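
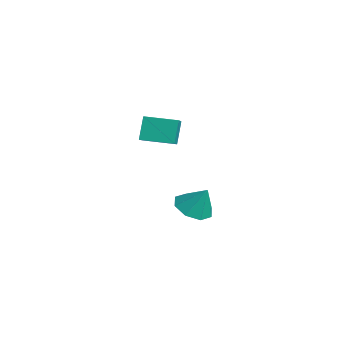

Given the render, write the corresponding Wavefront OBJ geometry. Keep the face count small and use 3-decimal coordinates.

v 2.462 1.117 0.442
v 2.02 1.503 1.557
v 3.209 2.42 0.288
v 2.767 2.806 1.402
v 3.853 0.414 1.238
v 3.411 0.8 2.352
v 4.6 1.717 1.083
v 4.158 2.103 2.198
v 2.073 3.684 -4.408
v 2.772 2.999 -4.46
v 2.607 4.136 -3.172
v 2.977 3.644 -4.784
v 2.652 4.312 -4.888
v 1.988 4.612 -4.711
v 1.374 4.369 -4.356
v 1.169 3.724 -4.031
v 1.494 3.056 -3.927
v 2.158 2.756 -4.105
f 2 4 1
f 5 2 1
f 1 4 3
f 3 5 1
f 2 8 4
f 6 2 5
f 6 8 2
f 4 8 3
f 7 5 3
f 3 8 7
f 7 6 5
f 8 6 7
f 10 9 12
f 10 12 11
f 12 9 13
f 12 13 11
f 13 9 14
f 13 14 11
f 14 9 15
f 14 15 11
f 15 9 16
f 15 16 11
f 16 9 17
f 16 17 11
f 17 9 18
f 17 18 11
f 18 9 10
f 18 10 11



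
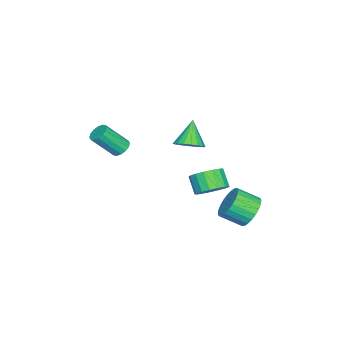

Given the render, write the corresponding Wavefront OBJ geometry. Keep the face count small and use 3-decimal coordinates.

v 1.96 -2.534 0.309
v 2.523 -2.534 0.049
v 3.163 -3.585 1.43
v 2.6 -3.586 1.691
v 2.521 -2.279 0.244
v 3.161 -3.33 1.625
v 2.369 -2.092 0.457
v 3.009 -3.144 1.838
v 2.108 -2.024 0.629
v 2.747 -3.076 2.011
v 1.807 -2.093 0.717
v 2.446 -3.144 2.098
v 1.547 -2.28 0.695
v 2.186 -3.331 2.076
v 1.397 -2.535 0.57
v 2.037 -3.586 1.951
v 1.399 -2.79 0.375
v 2.039 -3.841 1.756
v 1.551 -2.976 0.162
v 2.191 -4.028 1.543
v 1.813 -3.044 -0.011
v 2.452 -4.096 1.371
v 2.114 -2.976 -0.098
v 2.753 -4.027 1.283
v 2.374 -2.789 -0.076
v 3.013 -3.84 1.305
v 0.188 4.296 -4.226
v 1.197 4.479 -4.45
v 1.581 3.288 -3.698
v 0.572 3.104 -3.474
v 1.154 4.687 -4.099
v 1.538 3.495 -3.348
v 0.964 4.835 -3.768
v 1.348 3.643 -3.016
v 0.656 4.9 -3.506
v 1.04 3.709 -2.754
v 0.277 4.874 -3.354
v 0.66 3.682 -2.602
v -0.116 4.76 -3.334
v 0.267 3.568 -2.583
v -0.463 4.575 -3.451
v -0.079 3.383 -2.699
v -0.71 4.347 -3.685
v -0.327 3.156 -2.934
v -0.821 4.112 -4.002
v -0.437 2.921 -3.25
v -0.778 3.905 -4.352
v -0.394 2.713 -3.601
v -0.588 3.757 -4.684
v -0.204 2.565 -3.932
v -0.28 3.691 -4.946
v 0.104 2.5 -4.194
v 0.1 3.718 -5.098
v 0.483 2.526 -4.346
v 0.493 3.832 -5.117
v 0.876 2.64 -4.366
v 0.839 4.017 -5.001
v 1.223 2.825 -4.249
v 1.087 4.244 -4.766
v 1.47 3.053 -4.015
v 2.876 1.738 2.15
v 3.275 2.393 2.537
v 1.884 1.562 3.47
v 2.992 2.567 2.347
v 2.685 2.576 2.118
v 2.417 2.418 1.895
v 2.239 2.127 1.723
v 2.187 1.758 1.635
v 2.272 1.385 1.65
v 2.477 1.082 1.763
v 2.76 0.908 1.953
v 3.067 0.9 2.182
v 3.335 1.057 2.405
v 3.513 1.349 2.577
v 3.564 1.718 2.665
v 3.48 2.09 2.651
v 0.952 2.334 -2.485
v 1.722 2.479 -1.896
v 1.138 1.891 -0.987
v 0.368 1.746 -1.575
v 1.453 2.857 -1.824
v 0.87 2.269 -0.915
v 1.07 3.115 -1.904
v 0.486 2.527 -0.995
v 0.659 3.194 -2.116
v 0.075 2.606 -1.207
v 0.316 3.076 -2.413
v -0.268 2.488 -1.504
v 0.118 2.788 -2.726
v -0.466 2.2 -1.817
v 0.111 2.396 -2.984
v -0.473 1.808 -2.075
v 0.297 1.99 -3.127
v -0.287 1.402 -2.218
v 0.633 1.663 -3.123
v 0.049 1.075 -2.214
v 1.042 1.489 -2.973
v 0.458 0.901 -2.064
v 1.43 1.509 -2.711
v 0.846 0.921 -1.802
v 1.709 1.718 -2.397
v 1.125 1.13 -1.488
v 1.814 2.068 -2.103
v 1.231 1.48 -1.194
f 2 1 5
f 2 5 3
f 3 5 6
f 3 6 4
f 5 1 7
f 5 7 6
f 6 7 8
f 6 8 4
f 7 1 9
f 7 9 8
f 8 9 10
f 8 10 4
f 9 1 11
f 9 11 10
f 10 11 12
f 10 12 4
f 11 1 13
f 11 13 12
f 12 13 14
f 12 14 4
f 13 1 15
f 13 15 14
f 14 15 16
f 14 16 4
f 15 1 17
f 15 17 16
f 16 17 18
f 16 18 4
f 17 1 19
f 17 19 18
f 18 19 20
f 18 20 4
f 19 1 21
f 19 21 20
f 20 21 22
f 20 22 4
f 21 1 23
f 21 23 22
f 22 23 24
f 22 24 4
f 23 1 25
f 23 25 24
f 24 25 26
f 24 26 4
f 25 1 2
f 25 2 26
f 26 2 3
f 26 3 4
f 28 27 31
f 28 31 29
f 29 31 32
f 29 32 30
f 31 27 33
f 31 33 32
f 32 33 34
f 32 34 30
f 33 27 35
f 33 35 34
f 34 35 36
f 34 36 30
f 35 27 37
f 35 37 36
f 36 37 38
f 36 38 30
f 37 27 39
f 37 39 38
f 38 39 40
f 38 40 30
f 39 27 41
f 39 41 40
f 40 41 42
f 40 42 30
f 41 27 43
f 41 43 42
f 42 43 44
f 42 44 30
f 43 27 45
f 43 45 44
f 44 45 46
f 44 46 30
f 45 27 47
f 45 47 46
f 46 47 48
f 46 48 30
f 47 27 49
f 47 49 48
f 48 49 50
f 48 50 30
f 49 27 51
f 49 51 50
f 50 51 52
f 50 52 30
f 51 27 53
f 51 53 52
f 52 53 54
f 52 54 30
f 53 27 55
f 53 55 54
f 54 55 56
f 54 56 30
f 55 27 57
f 55 57 56
f 56 57 58
f 56 58 30
f 57 27 59
f 57 59 58
f 58 59 60
f 58 60 30
f 59 27 28
f 59 28 60
f 60 28 29
f 60 29 30
f 62 61 64
f 62 64 63
f 64 61 65
f 64 65 63
f 65 61 66
f 65 66 63
f 66 61 67
f 66 67 63
f 67 61 68
f 67 68 63
f 68 61 69
f 68 69 63
f 69 61 70
f 69 70 63
f 70 61 71
f 70 71 63
f 71 61 72
f 71 72 63
f 72 61 73
f 72 73 63
f 73 61 74
f 73 74 63
f 74 61 75
f 74 75 63
f 75 61 76
f 75 76 63
f 76 61 62
f 76 62 63
f 78 77 81
f 78 81 79
f 79 81 82
f 79 82 80
f 81 77 83
f 81 83 82
f 82 83 84
f 82 84 80
f 83 77 85
f 83 85 84
f 84 85 86
f 84 86 80
f 85 77 87
f 85 87 86
f 86 87 88
f 86 88 80
f 87 77 89
f 87 89 88
f 88 89 90
f 88 90 80
f 89 77 91
f 89 91 90
f 90 91 92
f 90 92 80
f 91 77 93
f 91 93 92
f 92 93 94
f 92 94 80
f 93 77 95
f 93 95 94
f 94 95 96
f 94 96 80
f 95 77 97
f 95 97 96
f 96 97 98
f 96 98 80
f 97 77 99
f 97 99 98
f 98 99 100
f 98 100 80
f 99 77 101
f 99 101 100
f 100 101 102
f 100 102 80
f 101 77 103
f 101 103 102
f 102 103 104
f 102 104 80
f 103 77 78
f 103 78 104
f 104 78 79
f 104 79 80



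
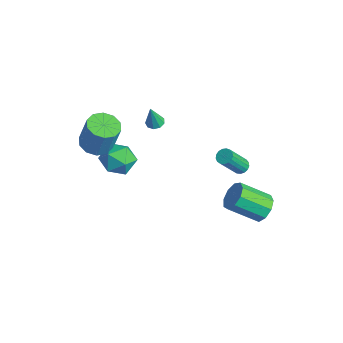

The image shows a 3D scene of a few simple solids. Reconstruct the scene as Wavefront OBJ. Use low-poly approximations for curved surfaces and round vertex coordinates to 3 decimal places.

v -2.338 -3.096 2.44
v -1.705 -2.434 2.187
v -1.289 -2.142 3.986
v -1.922 -2.804 4.24
v -2.224 -2.169 2.264
v -1.808 -1.878 4.063
v -2.786 -2.259 2.408
v -2.37 -1.967 4.208
v -3.177 -2.668 2.565
v -2.761 -2.376 4.364
v -3.247 -3.24 2.674
v -2.832 -2.949 4.473
v -2.971 -3.758 2.694
v -2.555 -3.466 4.493
v -2.452 -4.022 2.617
v -2.036 -3.731 4.416
v -1.89 -3.933 2.472
v -1.474 -3.641 4.272
v -1.499 -3.524 2.316
v -1.083 -3.232 4.115
v -1.428 -2.951 2.207
v -1.013 -2.66 4.006
v -3.145 0.989 1.346
v -2.733 0.655 1.244
v -3.055 0.651 2.814
v -2.606 0.994 1.314
v -2.73 1.331 1.399
v -3.049 1.508 1.459
v -3.412 1.442 1.466
v -3.651 1.164 1.417
v -3.652 0.804 1.334
v -3.416 0.531 1.257
v -3.053 0.472 1.221
v 2.788 4.28 -3.009
v 3.493 4.304 -2.435
v 2.598 2.884 -1.276
v 1.892 2.86 -1.851
v 3.062 4.718 -2.261
v 2.167 3.298 -1.102
v 2.503 4.927 -2.436
v 1.608 3.507 -1.277
v 2.077 4.833 -2.88
v 1.182 3.413 -1.721
v 1.983 4.481 -3.385
v 1.088 3.061 -2.226
v 2.266 4.034 -3.714
v 1.371 2.614 -2.555
v 2.793 3.703 -3.713
v 1.898 2.283 -2.554
v 3.317 3.641 -3.383
v 2.422 2.221 -2.224
v 3.594 3.879 -2.878
v 2.699 2.459 -1.72
v -2.156 -2.338 1.226
v -1.295 -1.804 0.817
v -1.125 -3.036 2.483
v -0.264 -2.502 2.074
v -1.068 -1.948 2.565
v -1.705 -1.516 1.789
v -0.715 -3.324 1.511
v -1.352 -2.892 0.735
v -0.404 -2.413 0.993
v -0.622 -1.562 1.644
v -1.798 -3.278 1.656
v -2.016 -2.427 2.307
v 0.886 3.982 -0.687
v 1.28 3.728 -0.886
v 1.388 2.583 0.787
v 0.994 2.838 0.987
v 1.385 3.913 -0.766
v 1.493 2.768 0.907
v 1.375 4.114 -0.628
v 1.483 2.969 1.045
v 1.253 4.285 -0.503
v 1.361 3.14 1.17
v 1.047 4.386 -0.421
v 1.156 3.242 1.253
v 0.804 4.395 -0.399
v 0.913 3.251 1.274
v 0.58 4.31 -0.443
v 0.688 3.165 1.23
v 0.426 4.149 -0.543
v 0.534 3.005 1.13
v 0.377 3.95 -0.676
v 0.485 2.806 0.997
v 0.445 3.759 -0.811
v 0.553 2.614 0.862
v 0.614 3.618 -0.918
v 0.722 2.474 0.755
v 0.845 3.561 -0.972
v 0.953 2.417 0.701
v 1.085 3.601 -0.96
v 1.194 2.456 0.713
f 2 1 5
f 2 5 3
f 3 5 6
f 3 6 4
f 5 1 7
f 5 7 6
f 6 7 8
f 6 8 4
f 7 1 9
f 7 9 8
f 8 9 10
f 8 10 4
f 9 1 11
f 9 11 10
f 10 11 12
f 10 12 4
f 11 1 13
f 11 13 12
f 12 13 14
f 12 14 4
f 13 1 15
f 13 15 14
f 14 15 16
f 14 16 4
f 15 1 17
f 15 17 16
f 16 17 18
f 16 18 4
f 17 1 19
f 17 19 18
f 18 19 20
f 18 20 4
f 19 1 21
f 19 21 20
f 20 21 22
f 20 22 4
f 21 1 2
f 21 2 22
f 22 2 3
f 22 3 4
f 24 23 26
f 24 26 25
f 26 23 27
f 26 27 25
f 27 23 28
f 27 28 25
f 28 23 29
f 28 29 25
f 29 23 30
f 29 30 25
f 30 23 31
f 30 31 25
f 31 23 32
f 31 32 25
f 32 23 33
f 32 33 25
f 33 23 24
f 33 24 25
f 35 34 38
f 35 38 36
f 36 38 39
f 36 39 37
f 38 34 40
f 38 40 39
f 39 40 41
f 39 41 37
f 40 34 42
f 40 42 41
f 41 42 43
f 41 43 37
f 42 34 44
f 42 44 43
f 43 44 45
f 43 45 37
f 44 34 46
f 44 46 45
f 45 46 47
f 45 47 37
f 46 34 48
f 46 48 47
f 47 48 49
f 47 49 37
f 48 34 50
f 48 50 49
f 49 50 51
f 49 51 37
f 50 34 52
f 50 52 51
f 51 52 53
f 51 53 37
f 52 34 35
f 52 35 53
f 53 35 36
f 53 36 37
f 54 65 59
f 54 59 55
f 54 55 61
f 54 61 64
f 54 64 65
f 55 59 63
f 59 65 58
f 65 64 56
f 64 61 60
f 61 55 62
f 57 63 58
f 57 58 56
f 57 56 60
f 57 60 62
f 57 62 63
f 58 63 59
f 56 58 65
f 60 56 64
f 62 60 61
f 63 62 55
f 67 66 70
f 67 70 68
f 68 70 71
f 68 71 69
f 70 66 72
f 70 72 71
f 71 72 73
f 71 73 69
f 72 66 74
f 72 74 73
f 73 74 75
f 73 75 69
f 74 66 76
f 74 76 75
f 75 76 77
f 75 77 69
f 76 66 78
f 76 78 77
f 77 78 79
f 77 79 69
f 78 66 80
f 78 80 79
f 79 80 81
f 79 81 69
f 80 66 82
f 80 82 81
f 81 82 83
f 81 83 69
f 82 66 84
f 82 84 83
f 83 84 85
f 83 85 69
f 84 66 86
f 84 86 85
f 85 86 87
f 85 87 69
f 86 66 88
f 86 88 87
f 87 88 89
f 87 89 69
f 88 66 90
f 88 90 89
f 89 90 91
f 89 91 69
f 90 66 92
f 90 92 91
f 91 92 93
f 91 93 69
f 92 66 67
f 92 67 93
f 93 67 68
f 93 68 69



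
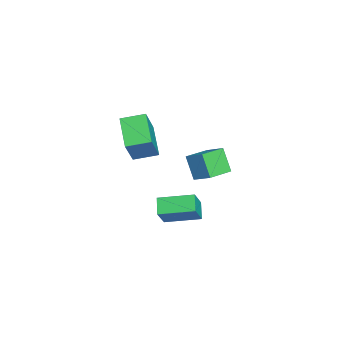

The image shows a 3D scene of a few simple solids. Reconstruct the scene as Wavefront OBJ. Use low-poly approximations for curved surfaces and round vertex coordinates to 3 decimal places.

v -0.267 0.784 0.072
v 0.385 1.618 0.698
v 0.372 1.223 -1.177
v 1.024 2.057 -0.551
v 0.796 -0.197 0.271
v 1.448 0.637 0.897
v 1.435 0.242 -0.978
v 2.087 1.076 -0.352
v 1.133 -1.277 -3.214
v 1.947 -1.544 -2.056
v 1.199 0.592 -2.83
v 2.013 0.326 -1.673
v 2.007 -1.186 -3.807
v 2.821 -1.452 -2.65
v 2.073 0.684 -3.424
v 2.887 0.417 -2.266
v 3.132 -2.584 1.502
v 1.588 -2.983 2.459
v 2.992 -1.336 1.798
v 1.448 -1.736 2.754
v 4.192 -2.844 3.106
v 2.648 -3.244 4.062
v 4.052 -1.597 3.401
v 2.508 -1.996 4.358
f 2 4 1
f 5 2 1
f 1 4 3
f 3 5 1
f 2 8 4
f 6 2 5
f 6 8 2
f 4 8 3
f 7 5 3
f 3 8 7
f 7 6 5
f 8 6 7
f 10 12 9
f 13 10 9
f 9 12 11
f 11 13 9
f 10 16 12
f 14 10 13
f 14 16 10
f 12 16 11
f 15 13 11
f 11 16 15
f 15 14 13
f 16 14 15
f 18 20 17
f 21 18 17
f 17 20 19
f 19 21 17
f 18 24 20
f 22 18 21
f 22 24 18
f 20 24 19
f 23 21 19
f 19 24 23
f 23 22 21
f 24 22 23



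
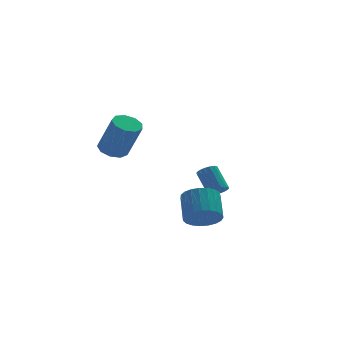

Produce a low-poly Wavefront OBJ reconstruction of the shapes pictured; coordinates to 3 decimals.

v -0.839 -2.921 -1.277
v -0.311 -3.488 -0.694
v -0.053 -2.246 0.28
v -0.581 -1.679 -0.303
v -0.032 -3.347 -0.949
v 0.226 -2.104 0.026
v 0.108 -3.132 -1.26
v 0.366 -1.889 -0.285
v 0.083 -2.88 -1.574
v 0.342 -1.638 -0.6
v -0.1 -2.635 -1.837
v 0.158 -1.393 -0.863
v -0.412 -2.44 -2.003
v -0.154 -1.198 -1.029
v -0.797 -2.328 -2.044
v -0.539 -1.086 -1.069
v -1.19 -2.319 -1.952
v -0.932 -1.077 -0.977
v -1.522 -2.414 -1.743
v -1.264 -1.171 -0.769
v -1.736 -2.596 -1.454
v -1.478 -1.354 -0.48
v -1.795 -2.835 -1.134
v -1.536 -1.592 -0.16
v -1.688 -3.088 -0.839
v -1.43 -1.846 0.135
v -1.435 -3.313 -0.62
v -1.177 -2.071 0.355
v -1.079 -3.47 -0.514
v -0.821 -2.228 0.46
v -0.681 -3.532 -0.54
v -0.423 -2.29 0.434
v 1.97 3.209 -2.166
v 2.267 2.879 -1.777
v 1.987 3.961 -0.645
v 1.69 4.291 -1.034
v 2.477 3.064 -1.901
v 2.197 4.145 -0.769
v 2.551 3.287 -2.096
v 2.271 4.368 -0.964
v 2.469 3.489 -2.31
v 2.189 4.57 -1.178
v 2.254 3.617 -2.485
v 1.974 4.698 -1.353
v 1.962 3.635 -2.574
v 1.682 4.716 -1.443
v 1.673 3.539 -2.555
v 1.393 4.621 -1.423
v 1.463 3.355 -2.431
v 1.183 4.436 -1.299
v 1.389 3.132 -2.236
v 1.109 4.213 -1.104
v 1.471 2.93 -2.022
v 1.191 4.011 -0.89
v 1.686 2.802 -1.847
v 1.406 3.883 -0.715
v 1.978 2.784 -1.757
v 1.698 3.865 -0.626
v -4.012 1.751 1.968
v -3.369 1.382 1.64
v -2.826 0.581 3.604
v -3.468 0.949 3.932
v -3.23 1.891 1.809
v -2.687 1.09 3.773
v -3.456 2.334 2.052
v -2.913 1.533 4.017
v -3.943 2.504 2.256
v -3.399 1.703 4.221
v -4.461 2.322 2.325
v -3.918 1.521 4.29
v -4.769 1.872 2.227
v -4.226 1.071 4.191
v -4.723 1.365 2.008
v -4.18 0.564 3.972
v -4.344 1.039 1.77
v -3.801 0.238 3.734
v -3.809 1.046 1.624
v -3.266 0.244 3.589
f 2 1 5
f 2 5 3
f 3 5 6
f 3 6 4
f 5 1 7
f 5 7 6
f 6 7 8
f 6 8 4
f 7 1 9
f 7 9 8
f 8 9 10
f 8 10 4
f 9 1 11
f 9 11 10
f 10 11 12
f 10 12 4
f 11 1 13
f 11 13 12
f 12 13 14
f 12 14 4
f 13 1 15
f 13 15 14
f 14 15 16
f 14 16 4
f 15 1 17
f 15 17 16
f 16 17 18
f 16 18 4
f 17 1 19
f 17 19 18
f 18 19 20
f 18 20 4
f 19 1 21
f 19 21 20
f 20 21 22
f 20 22 4
f 21 1 23
f 21 23 22
f 22 23 24
f 22 24 4
f 23 1 25
f 23 25 24
f 24 25 26
f 24 26 4
f 25 1 27
f 25 27 26
f 26 27 28
f 26 28 4
f 27 1 29
f 27 29 28
f 28 29 30
f 28 30 4
f 29 1 31
f 29 31 30
f 30 31 32
f 30 32 4
f 31 1 2
f 31 2 32
f 32 2 3
f 32 3 4
f 34 33 37
f 34 37 35
f 35 37 38
f 35 38 36
f 37 33 39
f 37 39 38
f 38 39 40
f 38 40 36
f 39 33 41
f 39 41 40
f 40 41 42
f 40 42 36
f 41 33 43
f 41 43 42
f 42 43 44
f 42 44 36
f 43 33 45
f 43 45 44
f 44 45 46
f 44 46 36
f 45 33 47
f 45 47 46
f 46 47 48
f 46 48 36
f 47 33 49
f 47 49 48
f 48 49 50
f 48 50 36
f 49 33 51
f 49 51 50
f 50 51 52
f 50 52 36
f 51 33 53
f 51 53 52
f 52 53 54
f 52 54 36
f 53 33 55
f 53 55 54
f 54 55 56
f 54 56 36
f 55 33 57
f 55 57 56
f 56 57 58
f 56 58 36
f 57 33 34
f 57 34 58
f 58 34 35
f 58 35 36
f 60 59 63
f 60 63 61
f 61 63 64
f 61 64 62
f 63 59 65
f 63 65 64
f 64 65 66
f 64 66 62
f 65 59 67
f 65 67 66
f 66 67 68
f 66 68 62
f 67 59 69
f 67 69 68
f 68 69 70
f 68 70 62
f 69 59 71
f 69 71 70
f 70 71 72
f 70 72 62
f 71 59 73
f 71 73 72
f 72 73 74
f 72 74 62
f 73 59 75
f 73 75 74
f 74 75 76
f 74 76 62
f 75 59 77
f 75 77 76
f 76 77 78
f 76 78 62
f 77 59 60
f 77 60 78
f 78 60 61
f 78 61 62



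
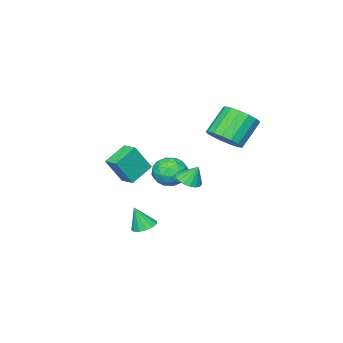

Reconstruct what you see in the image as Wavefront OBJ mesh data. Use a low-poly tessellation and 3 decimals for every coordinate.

v 0.685 1.016 0.101
v 1.017 0.442 0.451
v 0.475 1.504 1.099
v 1.285 0.675 0.394
v 1.415 0.985 0.27
v 1.378 1.303 0.107
v 1.182 1.555 -0.057
v 0.873 1.684 -0.185
v 0.52 1.659 -0.248
v 0.205 1.488 -0.23
v 0 1.208 -0.137
v -0.048 0.885 0.011
v 0.072 0.591 0.18
v 0.333 0.395 0.33
v 0.674 0.342 0.428
v 1.483 -1.435 -3.906
v 2.185 -1.478 -4.102
v 1.837 -1.825 -2.554
v 2.137 -1.121 -3.986
v 1.913 -0.849 -3.849
v 1.575 -0.733 -3.728
v 1.212 -0.806 -3.653
v 0.921 -1.048 -3.647
v 0.781 -1.393 -3.709
v 0.829 -1.75 -3.825
v 1.052 -2.022 -3.962
v 1.391 -2.137 -4.084
v 1.754 -2.064 -4.158
v 2.045 -1.823 -4.164
v 1.125 -2.012 0.32
v 1.925 -2.406 1.86
v 1.242 -1.096 0.493
v 2.042 -1.49 2.033
v 2.478 -2.05 -0.393
v 3.278 -2.444 1.147
v 2.595 -1.134 -0.22
v 3.395 -1.528 1.32
v -2.037 -2.013 -2.118
v -1.251 -2.695 -2.328
v -2.549 -3.005 -0.812
v -1.763 -3.687 -1.022
v -1.541 -2.724 -0.634
v -1.224 -2.111 -1.441
v -2.576 -3.589 -1.699
v -2.259 -2.976 -2.506
v -1.584 -3.669 -2.069
v -0.944 -3.135 -1.411
v -2.856 -2.565 -1.729
v -2.216 -2.031 -1.071
v -1.599 -2.267 -2.337
v -2.201 -3.433 -0.803
v -2.071 -2.867 -0.575
v -1.609 -3.268 -0.698
v -1.583 -1.923 -1.816
v -1.121 -2.324 -1.94
v -1.291 -2.342 -0.945
v -2.679 -3.376 -1.2
v -2.217 -3.777 -1.324
v -2.191 -2.432 -2.442
v -1.729 -2.833 -2.565
v -2.509 -3.358 -2.195
v -1.333 -3.241 -2.309
v -1.634 -3.824 -1.541
v -2.112 -3.766 -1.939
v -1.925 -3.406 -2.413
v -0.956 -2.926 -1.922
v -1.258 -3.51 -1.155
v -1.127 -2.943 -0.927
v -0.941 -2.583 -1.401
v -1.152 -3.499 -1.77
v -2.542 -2.19 -1.985
v -2.844 -2.774 -1.218
v -2.859 -3.117 -1.739
v -2.673 -2.757 -2.213
v -2.166 -1.876 -1.599
v -2.467 -2.459 -0.831
v -1.875 -2.294 -0.727
v -1.688 -1.934 -1.201
v -2.648 -2.201 -1.37
v -1.434 1.513 2.427
v -0.737 1.009 3.08
v -2.03 1.042 4.486
v -2.726 1.547 3.833
v -0.639 1.51 3.158
v -1.931 1.543 4.564
v -0.723 2.012 3.069
v -2.015 2.045 4.475
v -0.97 2.4 2.833
v -2.262 2.433 4.239
v -1.323 2.585 2.504
v -2.615 2.618 3.909
v -1.701 2.524 2.157
v -2.994 2.558 3.563
v -2.019 2.232 1.872
v -3.311 2.265 3.278
v -2.202 1.775 1.715
v -3.495 1.808 3.12
v -2.209 1.258 1.72
v -3.502 1.292 3.126
v -2.039 0.8 1.888
v -3.331 0.833 3.293
v -1.73 0.505 2.179
v -3.022 0.538 3.584
v -1.353 0.441 2.527
v -2.646 0.474 3.932
v -0.995 0.623 2.852
v -2.287 0.656 4.258
f 2 1 4
f 2 4 3
f 4 1 5
f 4 5 3
f 5 1 6
f 5 6 3
f 6 1 7
f 6 7 3
f 7 1 8
f 7 8 3
f 8 1 9
f 8 9 3
f 9 1 10
f 9 10 3
f 10 1 11
f 10 11 3
f 11 1 12
f 11 12 3
f 12 1 13
f 12 13 3
f 13 1 14
f 13 14 3
f 14 1 15
f 14 15 3
f 15 1 2
f 15 2 3
f 17 16 19
f 17 19 18
f 19 16 20
f 19 20 18
f 20 16 21
f 20 21 18
f 21 16 22
f 21 22 18
f 22 16 23
f 22 23 18
f 23 16 24
f 23 24 18
f 24 16 25
f 24 25 18
f 25 16 26
f 25 26 18
f 26 16 27
f 26 27 18
f 27 16 28
f 27 28 18
f 28 16 29
f 28 29 18
f 29 16 17
f 29 17 18
f 31 33 30
f 34 31 30
f 30 33 32
f 32 34 30
f 31 37 33
f 35 31 34
f 35 37 31
f 33 37 32
f 36 34 32
f 32 37 36
f 36 35 34
f 37 35 36
f 38 75 54
f 75 49 78
f 54 78 43
f 75 78 54
f 38 54 50
f 54 43 55
f 50 55 39
f 54 55 50
f 38 50 59
f 50 39 60
f 59 60 45
f 50 60 59
f 38 59 71
f 59 45 74
f 71 74 48
f 59 74 71
f 38 71 75
f 71 48 79
f 75 79 49
f 71 79 75
f 39 55 66
f 55 43 69
f 66 69 47
f 55 69 66
f 43 78 56
f 78 49 77
f 56 77 42
f 78 77 56
f 49 79 76
f 79 48 72
f 76 72 40
f 79 72 76
f 48 74 73
f 74 45 61
f 73 61 44
f 74 61 73
f 45 60 65
f 60 39 62
f 65 62 46
f 60 62 65
f 41 67 53
f 67 47 68
f 53 68 42
f 67 68 53
f 41 53 51
f 53 42 52
f 51 52 40
f 53 52 51
f 41 51 58
f 51 40 57
f 58 57 44
f 51 57 58
f 41 58 63
f 58 44 64
f 63 64 46
f 58 64 63
f 41 63 67
f 63 46 70
f 67 70 47
f 63 70 67
f 42 68 56
f 68 47 69
f 56 69 43
f 68 69 56
f 40 52 76
f 52 42 77
f 76 77 49
f 52 77 76
f 44 57 73
f 57 40 72
f 73 72 48
f 57 72 73
f 46 64 65
f 64 44 61
f 65 61 45
f 64 61 65
f 47 70 66
f 70 46 62
f 66 62 39
f 70 62 66
f 81 80 84
f 81 84 82
f 82 84 85
f 82 85 83
f 84 80 86
f 84 86 85
f 85 86 87
f 85 87 83
f 86 80 88
f 86 88 87
f 87 88 89
f 87 89 83
f 88 80 90
f 88 90 89
f 89 90 91
f 89 91 83
f 90 80 92
f 90 92 91
f 91 92 93
f 91 93 83
f 92 80 94
f 92 94 93
f 93 94 95
f 93 95 83
f 94 80 96
f 94 96 95
f 95 96 97
f 95 97 83
f 96 80 98
f 96 98 97
f 97 98 99
f 97 99 83
f 98 80 100
f 98 100 99
f 99 100 101
f 99 101 83
f 100 80 102
f 100 102 101
f 101 102 103
f 101 103 83
f 102 80 104
f 102 104 103
f 103 104 105
f 103 105 83
f 104 80 106
f 104 106 105
f 105 106 107
f 105 107 83
f 106 80 81
f 106 81 107
f 107 81 82
f 107 82 83



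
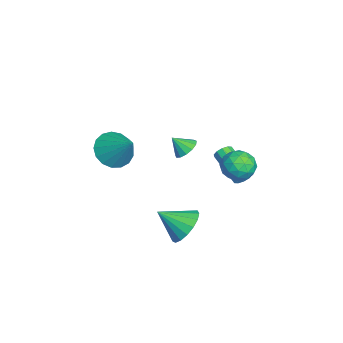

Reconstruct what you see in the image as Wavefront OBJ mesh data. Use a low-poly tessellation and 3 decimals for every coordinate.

v -2.315 2.766 -2.85
v -2.039 2.71 -2.389
v -3.609 1.718 -1.569
v -3.885 1.774 -2.03
v -2.211 2.996 -2.372
v -3.781 2.004 -1.553
v -2.423 3.194 -2.538
v -3.993 2.202 -1.719
v -2.593 3.228 -2.823
v -4.163 2.236 -2.004
v -2.657 3.086 -3.118
v -4.227 2.094 -2.299
v -2.591 2.822 -3.311
v -4.161 1.83 -2.491
v -2.419 2.536 -3.327
v -3.989 1.544 -2.508
v -2.207 2.338 -3.161
v -3.777 1.346 -2.342
v -2.037 2.304 -2.876
v -3.607 1.312 -2.057
v -1.973 2.446 -2.581
v -3.543 1.454 -1.762
v 0.374 -3.453 1.13
v 1.223 -3.536 0.468
v 1.466 -2.487 2.41
v 0.998 -3.093 0.326
v 0.63 -2.733 0.368
v 0.203 -2.538 0.584
v -0.185 -2.552 0.926
v -0.444 -2.773 1.314
v -0.516 -3.15 1.661
v -0.384 -3.596 1.886
v -0.079 -4.01 1.937
v 0.331 -4.296 1.804
v 0.75 -4.389 1.517
v 1.083 -4.268 1.141
v 1.254 -3.96 0.762
v 0.036 2.905 -0.8
v 0.695 3.209 -0.193
v -0.255 1.711 0.113
v 0.404 2.015 0.72
v -0.4 2.502 0.611
v -0.22 3.24 0.047
v 0.66 1.68 -0.127
v 0.84 2.418 -0.691
v 1.081 2.452 0.223
v 0.426 2.96 0.68
v 0.014 1.96 -0.76
v -0.641 2.468 -0.303
v 0.391 3.162 -0.577
v 0.049 1.758 0.497
v -0.424 2.045 0.433
v -0.036 2.223 0.79
v -0.147 3.18 -0.436
v 0.241 3.359 -0.079
v -0.403 2.944 0.394
v 0.199 1.561 -0.001
v 0.587 1.74 0.356
v 0.476 2.697 -0.87
v 0.864 2.875 -0.513
v 0.843 1.976 -0.474
v 1.005 2.895 0.025
v 0.834 2.193 0.562
v 0.984 1.996 0.064
v 1.09 2.43 -0.268
v 0.62 3.194 0.293
v 0.449 2.492 0.83
v -0.023 2.779 0.766
v 0.082 3.213 0.434
v 0.847 2.749 0.538
v -0.009 2.428 -0.91
v -0.18 1.726 -0.373
v 0.358 1.707 -0.514
v 0.463 2.141 -0.846
v -0.394 2.727 -0.642
v -0.565 2.025 -0.105
v -0.65 2.49 0.188
v -0.544 2.924 -0.144
v -0.407 2.171 -0.618
v 2.786 -0.014 -2.535
v 3.598 0.358 -1.946
v 2.694 -1.346 -1.565
v 3.183 0.553 -1.718
v 2.676 0.617 -1.678
v 2.195 0.537 -1.834
v 1.849 0.331 -2.15
v 1.718 0.046 -2.555
v 1.832 -0.254 -2.955
v 2.164 -0.498 -3.259
v 2.639 -0.631 -3.396
v 3.148 -0.623 -3.337
v 3.573 -0.476 -3.094
v 3.819 -0.222 -2.722
v 3.828 0.079 -2.308
v -2.82 -0.069 -1.062
v -2.438 -0.538 -1.453
v -2.9 -0.771 -0.298
v -2.17 -0.329 -1.232
v -2.108 -0.037 -0.957
v -2.272 0.245 -0.716
v -2.61 0.427 -0.584
v -3.015 0.451 -0.604
v -3.357 0.31 -0.769
v -3.529 0.049 -1.028
v -3.476 -0.25 -1.297
v -3.215 -0.491 -1.491
v -2.828 -0.599 -1.549
f 2 1 5
f 2 5 3
f 3 5 6
f 3 6 4
f 5 1 7
f 5 7 6
f 6 7 8
f 6 8 4
f 7 1 9
f 7 9 8
f 8 9 10
f 8 10 4
f 9 1 11
f 9 11 10
f 10 11 12
f 10 12 4
f 11 1 13
f 11 13 12
f 12 13 14
f 12 14 4
f 13 1 15
f 13 15 14
f 14 15 16
f 14 16 4
f 15 1 17
f 15 17 16
f 16 17 18
f 16 18 4
f 17 1 19
f 17 19 18
f 18 19 20
f 18 20 4
f 19 1 21
f 19 21 20
f 20 21 22
f 20 22 4
f 21 1 2
f 21 2 22
f 22 2 3
f 22 3 4
f 24 23 26
f 24 26 25
f 26 23 27
f 26 27 25
f 27 23 28
f 27 28 25
f 28 23 29
f 28 29 25
f 29 23 30
f 29 30 25
f 30 23 31
f 30 31 25
f 31 23 32
f 31 32 25
f 32 23 33
f 32 33 25
f 33 23 34
f 33 34 25
f 34 23 35
f 34 35 25
f 35 23 36
f 35 36 25
f 36 23 37
f 36 37 25
f 37 23 24
f 37 24 25
f 38 75 54
f 75 49 78
f 54 78 43
f 75 78 54
f 38 54 50
f 54 43 55
f 50 55 39
f 54 55 50
f 38 50 59
f 50 39 60
f 59 60 45
f 50 60 59
f 38 59 71
f 59 45 74
f 71 74 48
f 59 74 71
f 38 71 75
f 71 48 79
f 75 79 49
f 71 79 75
f 39 55 66
f 55 43 69
f 66 69 47
f 55 69 66
f 43 78 56
f 78 49 77
f 56 77 42
f 78 77 56
f 49 79 76
f 79 48 72
f 76 72 40
f 79 72 76
f 48 74 73
f 74 45 61
f 73 61 44
f 74 61 73
f 45 60 65
f 60 39 62
f 65 62 46
f 60 62 65
f 41 67 53
f 67 47 68
f 53 68 42
f 67 68 53
f 41 53 51
f 53 42 52
f 51 52 40
f 53 52 51
f 41 51 58
f 51 40 57
f 58 57 44
f 51 57 58
f 41 58 63
f 58 44 64
f 63 64 46
f 58 64 63
f 41 63 67
f 63 46 70
f 67 70 47
f 63 70 67
f 42 68 56
f 68 47 69
f 56 69 43
f 68 69 56
f 40 52 76
f 52 42 77
f 76 77 49
f 52 77 76
f 44 57 73
f 57 40 72
f 73 72 48
f 57 72 73
f 46 64 65
f 64 44 61
f 65 61 45
f 64 61 65
f 47 70 66
f 70 46 62
f 66 62 39
f 70 62 66
f 81 80 83
f 81 83 82
f 83 80 84
f 83 84 82
f 84 80 85
f 84 85 82
f 85 80 86
f 85 86 82
f 86 80 87
f 86 87 82
f 87 80 88
f 87 88 82
f 88 80 89
f 88 89 82
f 89 80 90
f 89 90 82
f 90 80 91
f 90 91 82
f 91 80 92
f 91 92 82
f 92 80 93
f 92 93 82
f 93 80 94
f 93 94 82
f 94 80 81
f 94 81 82
f 96 95 98
f 96 98 97
f 98 95 99
f 98 99 97
f 99 95 100
f 99 100 97
f 100 95 101
f 100 101 97
f 101 95 102
f 101 102 97
f 102 95 103
f 102 103 97
f 103 95 104
f 103 104 97
f 104 95 105
f 104 105 97
f 105 95 106
f 105 106 97
f 106 95 107
f 106 107 97
f 107 95 96
f 107 96 97



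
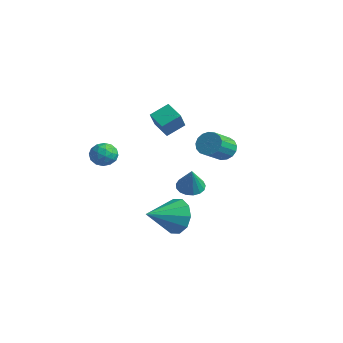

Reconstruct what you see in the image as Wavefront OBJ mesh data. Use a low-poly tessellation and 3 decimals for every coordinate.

v -0.725 -1.789 2.273
v -0.014 -1.759 2.199
v -0.666 -2.941 2.361
v 0.045 -2.911 2.287
v -0.264 -2.66 2.881
v -0.3 -1.948 2.827
v -0.38 -2.752 1.733
v -0.416 -2.04 1.679
v 0.199 -2.354 1.865
v 0.271 -2.297 2.574
v -0.951 -2.403 1.986
v -0.879 -2.346 2.695
v -0.375 -1.673 2.229
v -0.305 -3.027 2.331
v -0.487 -2.88 2.681
v -0.069 -2.862 2.637
v -0.543 -1.784 2.597
v -0.125 -1.766 2.554
v -0.272 -2.295 2.954
v -0.555 -2.934 2.006
v -0.137 -2.916 1.963
v -0.611 -1.838 1.923
v -0.193 -1.82 1.879
v -0.408 -2.405 1.606
v 0.168 -2.005 1.989
v 0.203 -2.682 2.04
v -0.047 -2.589 1.715
v -0.068 -2.17 1.683
v 0.21 -1.971 2.406
v 0.245 -2.648 2.457
v 0.064 -2.501 2.806
v 0.042 -2.082 2.774
v 0.336 -2.321 2.209
v -0.925 -2.052 2.103
v -0.89 -2.729 2.154
v -0.722 -2.618 1.786
v -0.744 -2.199 1.754
v -0.883 -2.018 2.52
v -0.848 -2.695 2.571
v -0.612 -2.53 2.877
v -0.633 -2.111 2.845
v -1.016 -2.379 2.351
v -0.327 1.208 2.526
v -1.16 1.106 3.013
v -0.127 2.124 3.062
v -0.959 2.022 3.549
v 0.419 0.398 3.631
v -0.413 0.296 4.118
v 0.62 1.314 4.167
v -0.213 1.212 4.654
v 1.868 0.169 -1.61
v 2.441 0.455 -0.765
v 1.792 -1.509 -0.99
v 1.808 0.538 -0.618
v 1.198 0.48 -0.849
v 0.844 0.303 -1.371
v 0.881 0.075 -1.984
v 1.295 -0.117 -2.454
v 1.928 -0.2 -2.602
v 2.538 -0.142 -2.37
v 2.892 0.035 -1.848
v 2.855 0.263 -1.235
v -0.013 4.341 0.939
v 0.657 4.359 0.676
v 1.003 3.176 1.478
v 0.333 3.159 1.741
v 0.674 4.555 0.959
v 1.02 3.373 1.76
v 0.534 4.703 1.237
v 0.88 3.52 2.038
v 0.269 4.768 1.447
v 0.614 3.585 2.248
v -0.061 4.735 1.54
v 0.284 3.552 2.342
v -0.38 4.612 1.496
v -0.035 3.429 2.298
v -0.615 4.427 1.325
v -0.269 3.244 2.126
v -0.712 4.222 1.065
v -0.366 3.039 1.866
v -0.648 4.045 0.776
v -0.303 2.862 1.577
v -0.439 3.936 0.525
v -0.094 2.753 1.326
v -0.133 3.92 0.368
v 0.213 2.737 1.17
v 0.202 4 0.343
v 0.547 2.817 1.144
v 0.487 4.158 0.454
v 0.832 2.976 1.255
v 0.254 2.171 -0.864
v 0.833 1.907 -1.178
v 0.806 1.829 0.444
v 0.911 2.234 -1.125
v 0.838 2.546 -1.013
v 0.631 2.772 -0.866
v 0.337 2.861 -0.719
v 0.025 2.791 -0.605
v -0.235 2.579 -0.55
v -0.383 2.274 -0.567
v -0.386 1.945 -0.652
v -0.241 1.668 -0.786
v 0.016 1.506 -0.937
v 0.328 1.496 -1.071
v 0.623 1.641 -1.158
f 1 38 17
f 38 12 41
f 17 41 6
f 38 41 17
f 1 17 13
f 17 6 18
f 13 18 2
f 17 18 13
f 1 13 22
f 13 2 23
f 22 23 8
f 13 23 22
f 1 22 34
f 22 8 37
f 34 37 11
f 22 37 34
f 1 34 38
f 34 11 42
f 38 42 12
f 34 42 38
f 2 18 29
f 18 6 32
f 29 32 10
f 18 32 29
f 6 41 19
f 41 12 40
f 19 40 5
f 41 40 19
f 12 42 39
f 42 11 35
f 39 35 3
f 42 35 39
f 11 37 36
f 37 8 24
f 36 24 7
f 37 24 36
f 8 23 28
f 23 2 25
f 28 25 9
f 23 25 28
f 4 30 16
f 30 10 31
f 16 31 5
f 30 31 16
f 4 16 14
f 16 5 15
f 14 15 3
f 16 15 14
f 4 14 21
f 14 3 20
f 21 20 7
f 14 20 21
f 4 21 26
f 21 7 27
f 26 27 9
f 21 27 26
f 4 26 30
f 26 9 33
f 30 33 10
f 26 33 30
f 5 31 19
f 31 10 32
f 19 32 6
f 31 32 19
f 3 15 39
f 15 5 40
f 39 40 12
f 15 40 39
f 7 20 36
f 20 3 35
f 36 35 11
f 20 35 36
f 9 27 28
f 27 7 24
f 28 24 8
f 27 24 28
f 10 33 29
f 33 9 25
f 29 25 2
f 33 25 29
f 44 46 43
f 47 44 43
f 43 46 45
f 45 47 43
f 44 50 46
f 48 44 47
f 48 50 44
f 46 50 45
f 49 47 45
f 45 50 49
f 49 48 47
f 50 48 49
f 52 51 54
f 52 54 53
f 54 51 55
f 54 55 53
f 55 51 56
f 55 56 53
f 56 51 57
f 56 57 53
f 57 51 58
f 57 58 53
f 58 51 59
f 58 59 53
f 59 51 60
f 59 60 53
f 60 51 61
f 60 61 53
f 61 51 62
f 61 62 53
f 62 51 52
f 62 52 53
f 64 63 67
f 64 67 65
f 65 67 68
f 65 68 66
f 67 63 69
f 67 69 68
f 68 69 70
f 68 70 66
f 69 63 71
f 69 71 70
f 70 71 72
f 70 72 66
f 71 63 73
f 71 73 72
f 72 73 74
f 72 74 66
f 73 63 75
f 73 75 74
f 74 75 76
f 74 76 66
f 75 63 77
f 75 77 76
f 76 77 78
f 76 78 66
f 77 63 79
f 77 79 78
f 78 79 80
f 78 80 66
f 79 63 81
f 79 81 80
f 80 81 82
f 80 82 66
f 81 63 83
f 81 83 82
f 82 83 84
f 82 84 66
f 83 63 85
f 83 85 84
f 84 85 86
f 84 86 66
f 85 63 87
f 85 87 86
f 86 87 88
f 86 88 66
f 87 63 89
f 87 89 88
f 88 89 90
f 88 90 66
f 89 63 64
f 89 64 90
f 90 64 65
f 90 65 66
f 92 91 94
f 92 94 93
f 94 91 95
f 94 95 93
f 95 91 96
f 95 96 93
f 96 91 97
f 96 97 93
f 97 91 98
f 97 98 93
f 98 91 99
f 98 99 93
f 99 91 100
f 99 100 93
f 100 91 101
f 100 101 93
f 101 91 102
f 101 102 93
f 102 91 103
f 102 103 93
f 103 91 104
f 103 104 93
f 104 91 105
f 104 105 93
f 105 91 92
f 105 92 93



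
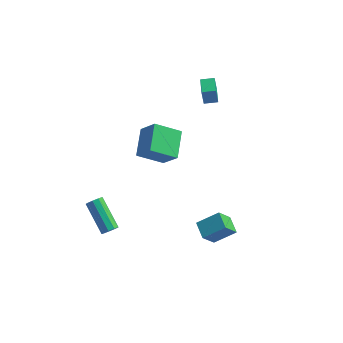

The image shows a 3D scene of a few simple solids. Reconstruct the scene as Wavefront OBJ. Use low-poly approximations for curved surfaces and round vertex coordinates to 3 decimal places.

v 3.708 -4.138 -2.334
v 3.276 -4.891 -1.173
v 3.082 -3.312 -2.031
v 2.65 -4.065 -0.87
v 4.83 -3.575 -1.55
v 4.398 -4.328 -0.389
v 4.204 -2.749 -1.247
v 3.772 -3.502 -0.086
v -2.294 0.169 -0.59
v -2.596 1.881 0.153
v -0.877 0.831 -1.54
v -1.179 2.543 -0.797
v -1.321 -0.183 0.617
v -1.623 1.529 1.36
v 0.096 0.479 -0.333
v -0.206 2.191 0.41
v 0.776 3.264 2.37
v 0.653 3.183 3.491
v 0.356 4.367 2.404
v 0.234 4.286 3.525
v 1.546 3.554 2.475
v 1.424 3.473 3.596
v 1.127 4.657 2.509
v 1.004 4.576 3.63
v -2.657 -3.442 -4.31
v -2.363 -3.554 -3.871
v -3.729 -2.371 -2.652
v -4.023 -2.258 -3.09
v -2.238 -3.245 -4.031
v -3.604 -2.062 -2.812
v -2.31 -3.028 -4.322
v -3.676 -1.845 -3.102
v -2.544 -3.005 -4.606
v -3.91 -1.822 -3.387
v -2.831 -3.186 -4.752
v -4.197 -2.003 -3.533
v -3.036 -3.486 -4.691
v -4.403 -2.303 -3.472
v -3.065 -3.766 -4.451
v -4.431 -2.583 -3.232
v -2.902 -3.894 -4.145
v -4.268 -2.711 -2.926
v -2.625 -3.81 -3.916
v -3.991 -2.627 -2.697
f 2 4 1
f 5 2 1
f 1 4 3
f 3 5 1
f 2 8 4
f 6 2 5
f 6 8 2
f 4 8 3
f 7 5 3
f 3 8 7
f 7 6 5
f 8 6 7
f 10 12 9
f 13 10 9
f 9 12 11
f 11 13 9
f 10 16 12
f 14 10 13
f 14 16 10
f 12 16 11
f 15 13 11
f 11 16 15
f 15 14 13
f 16 14 15
f 18 20 17
f 21 18 17
f 17 20 19
f 19 21 17
f 18 24 20
f 22 18 21
f 22 24 18
f 20 24 19
f 23 21 19
f 19 24 23
f 23 22 21
f 24 22 23
f 26 25 29
f 26 29 27
f 27 29 30
f 27 30 28
f 29 25 31
f 29 31 30
f 30 31 32
f 30 32 28
f 31 25 33
f 31 33 32
f 32 33 34
f 32 34 28
f 33 25 35
f 33 35 34
f 34 35 36
f 34 36 28
f 35 25 37
f 35 37 36
f 36 37 38
f 36 38 28
f 37 25 39
f 37 39 38
f 38 39 40
f 38 40 28
f 39 25 41
f 39 41 40
f 40 41 42
f 40 42 28
f 41 25 43
f 41 43 42
f 42 43 44
f 42 44 28
f 43 25 26
f 43 26 44
f 44 26 27
f 44 27 28



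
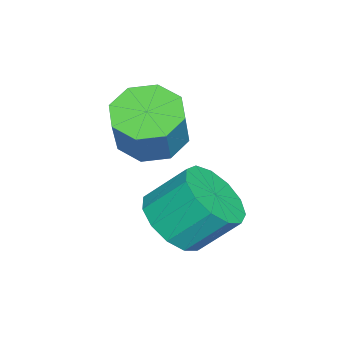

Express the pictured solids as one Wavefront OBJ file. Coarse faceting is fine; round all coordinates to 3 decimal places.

v -4.244 2.271 -0.434
v -3.62 2.94 -0.812
v -2.912 3.018 0.496
v -3.536 2.349 0.874
v -4.232 3.258 -0.5
v -3.524 3.337 0.808
v -4.852 2.999 -0.149
v -4.143 3.077 1.159
v -5.115 2.312 0.035
v -4.407 2.391 1.343
v -4.868 1.602 -0.056
v -4.16 1.68 1.252
v -4.256 1.283 -0.368
v -3.548 1.362 0.94
v -3.637 1.543 -0.719
v -2.928 1.621 0.589
v -3.373 2.229 -0.903
v -2.665 2.308 0.405
v -1.996 3.417 -1.978
v -1.098 3.136 -1.511
v -1.327 4.162 -0.455
v -2.224 4.443 -0.922
v -0.959 3.563 -1.896
v -1.188 4.59 -0.84
v -1.149 3.944 -2.307
v -1.378 4.97 -1.251
v -1.608 4.157 -2.614
v -1.837 5.184 -1.558
v -2.19 4.136 -2.718
v -2.419 5.162 -1.663
v -2.71 3.886 -2.588
v -2.939 4.912 -1.532
v -3.004 3.487 -2.264
v -3.232 4.513 -1.208
v -2.977 3.066 -1.849
v -3.205 4.092 -0.793
v -2.639 2.756 -1.475
v -2.867 3.783 -0.419
v -2.096 2.657 -1.261
v -2.325 3.683 -0.205
v -1.522 2.798 -1.274
v -1.751 3.824 -0.218
f 2 1 5
f 2 5 3
f 3 5 6
f 3 6 4
f 5 1 7
f 5 7 6
f 6 7 8
f 6 8 4
f 7 1 9
f 7 9 8
f 8 9 10
f 8 10 4
f 9 1 11
f 9 11 10
f 10 11 12
f 10 12 4
f 11 1 13
f 11 13 12
f 12 13 14
f 12 14 4
f 13 1 15
f 13 15 14
f 14 15 16
f 14 16 4
f 15 1 17
f 15 17 16
f 16 17 18
f 16 18 4
f 17 1 2
f 17 2 18
f 18 2 3
f 18 3 4
f 20 19 23
f 20 23 21
f 21 23 24
f 21 24 22
f 23 19 25
f 23 25 24
f 24 25 26
f 24 26 22
f 25 19 27
f 25 27 26
f 26 27 28
f 26 28 22
f 27 19 29
f 27 29 28
f 28 29 30
f 28 30 22
f 29 19 31
f 29 31 30
f 30 31 32
f 30 32 22
f 31 19 33
f 31 33 32
f 32 33 34
f 32 34 22
f 33 19 35
f 33 35 34
f 34 35 36
f 34 36 22
f 35 19 37
f 35 37 36
f 36 37 38
f 36 38 22
f 37 19 39
f 37 39 38
f 38 39 40
f 38 40 22
f 39 19 41
f 39 41 40
f 40 41 42
f 40 42 22
f 41 19 20
f 41 20 42
f 42 20 21
f 42 21 22



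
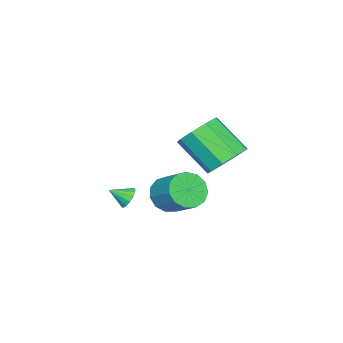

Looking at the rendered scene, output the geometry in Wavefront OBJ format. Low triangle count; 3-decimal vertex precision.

v -2.985 -3.344 -3.859
v -2.517 -3.334 -4.234
v -2.555 -4.096 -3.341
v -2.443 -3.135 -4.007
v -2.514 -2.992 -3.741
v -2.711 -2.944 -3.506
v -2.982 -3.002 -3.366
v -3.254 -3.152 -3.358
v -3.454 -3.354 -3.484
v -3.528 -3.552 -3.711
v -3.457 -3.695 -3.977
v -3.26 -3.744 -4.212
v -2.989 -3.685 -4.352
v -2.717 -3.535 -4.36
v -1.866 2.129 0.663
v -0.834 1.885 0.516
v -1.003 0.347 1.891
v -2.034 0.591 2.037
v -0.902 2.375 1.056
v -1.07 0.837 2.431
v -1.42 2.75 1.412
v -1.589 1.212 2.787
v -2.147 2.834 1.417
v -2.316 1.296 2.792
v -2.743 2.588 1.069
v -2.911 1.05 2.444
v -2.928 2.128 0.531
v -3.096 0.59 1.906
v -2.616 1.668 0.055
v -2.784 0.13 1.429
v -1.953 1.424 -0.137
v -2.122 -0.114 1.238
v -1.249 1.51 0.045
v -1.418 -0.029 1.42
v -3.076 -1.354 -3.077
v -2.227 -1.824 -2.942
v -1.675 -0.556 -1.988
v -2.524 -0.086 -2.123
v -2.162 -1.513 -3.394
v -1.611 -0.245 -2.439
v -2.387 -1.151 -3.744
v -1.836 0.117 -2.79
v -2.831 -0.853 -3.883
v -2.28 0.415 -2.929
v -3.353 -0.715 -3.766
v -2.802 0.553 -2.812
v -3.786 -0.779 -3.431
v -3.235 0.489 -2.476
v -3.994 -1.026 -2.983
v -3.443 0.242 -2.028
v -3.91 -1.377 -2.565
v -3.359 -0.109 -1.61
v -3.562 -1.721 -2.309
v -3.011 -0.453 -1.355
v -3.059 -1.948 -2.298
v -2.507 -0.68 -1.344
v -2.561 -1.987 -2.534
v -2.01 -0.719 -1.58
f 2 1 4
f 2 4 3
f 4 1 5
f 4 5 3
f 5 1 6
f 5 6 3
f 6 1 7
f 6 7 3
f 7 1 8
f 7 8 3
f 8 1 9
f 8 9 3
f 9 1 10
f 9 10 3
f 10 1 11
f 10 11 3
f 11 1 12
f 11 12 3
f 12 1 13
f 12 13 3
f 13 1 14
f 13 14 3
f 14 1 2
f 14 2 3
f 16 15 19
f 16 19 17
f 17 19 20
f 17 20 18
f 19 15 21
f 19 21 20
f 20 21 22
f 20 22 18
f 21 15 23
f 21 23 22
f 22 23 24
f 22 24 18
f 23 15 25
f 23 25 24
f 24 25 26
f 24 26 18
f 25 15 27
f 25 27 26
f 26 27 28
f 26 28 18
f 27 15 29
f 27 29 28
f 28 29 30
f 28 30 18
f 29 15 31
f 29 31 30
f 30 31 32
f 30 32 18
f 31 15 33
f 31 33 32
f 32 33 34
f 32 34 18
f 33 15 16
f 33 16 34
f 34 16 17
f 34 17 18
f 36 35 39
f 36 39 37
f 37 39 40
f 37 40 38
f 39 35 41
f 39 41 40
f 40 41 42
f 40 42 38
f 41 35 43
f 41 43 42
f 42 43 44
f 42 44 38
f 43 35 45
f 43 45 44
f 44 45 46
f 44 46 38
f 45 35 47
f 45 47 46
f 46 47 48
f 46 48 38
f 47 35 49
f 47 49 48
f 48 49 50
f 48 50 38
f 49 35 51
f 49 51 50
f 50 51 52
f 50 52 38
f 51 35 53
f 51 53 52
f 52 53 54
f 52 54 38
f 53 35 55
f 53 55 54
f 54 55 56
f 54 56 38
f 55 35 57
f 55 57 56
f 56 57 58
f 56 58 38
f 57 35 36
f 57 36 58
f 58 36 37
f 58 37 38



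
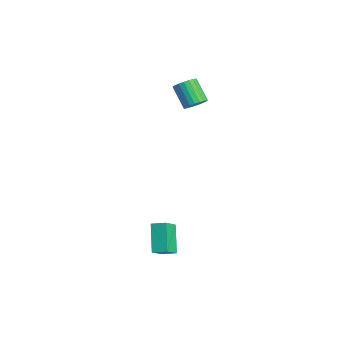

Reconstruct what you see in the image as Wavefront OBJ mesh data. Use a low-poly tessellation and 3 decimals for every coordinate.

v 0.819 -2.017 -3.25
v 1.509 -2.856 -2.259
v 1.296 -1.352 -3.018
v 1.985 -2.191 -2.027
v 2.055 -2.469 -4.493
v 2.744 -3.308 -3.502
v 2.531 -1.804 -4.261
v 3.221 -2.643 -3.27
v -3.031 1.677 2.906
v -2.547 1.701 3.426
v -3.686 1.528 4.493
v -4.169 1.503 3.974
v -2.619 1.986 3.396
v -3.758 1.812 4.463
v -2.762 2.217 3.281
v -3.901 2.044 4.348
v -2.952 2.355 3.101
v -4.09 2.182 4.168
v -3.155 2.375 2.888
v -4.293 2.202 3.955
v -3.336 2.275 2.678
v -4.475 2.102 3.745
v -3.465 2.072 2.507
v -4.604 1.898 3.574
v -3.519 1.8 2.406
v -4.657 1.626 3.473
v -3.488 1.506 2.391
v -4.627 1.333 3.458
v -3.378 1.242 2.465
v -4.517 1.069 3.532
v -3.208 1.054 2.616
v -4.347 0.881 3.683
v -3.008 0.973 2.817
v -4.146 0.799 3.884
v -2.811 1.013 3.033
v -3.95 0.84 4.1
v -2.653 1.169 3.228
v -3.791 0.995 4.295
v -2.559 1.412 3.367
v -3.698 1.239 4.434
f 2 4 1
f 5 2 1
f 1 4 3
f 3 5 1
f 2 8 4
f 6 2 5
f 6 8 2
f 4 8 3
f 7 5 3
f 3 8 7
f 7 6 5
f 8 6 7
f 10 9 13
f 10 13 11
f 11 13 14
f 11 14 12
f 13 9 15
f 13 15 14
f 14 15 16
f 14 16 12
f 15 9 17
f 15 17 16
f 16 17 18
f 16 18 12
f 17 9 19
f 17 19 18
f 18 19 20
f 18 20 12
f 19 9 21
f 19 21 20
f 20 21 22
f 20 22 12
f 21 9 23
f 21 23 22
f 22 23 24
f 22 24 12
f 23 9 25
f 23 25 24
f 24 25 26
f 24 26 12
f 25 9 27
f 25 27 26
f 26 27 28
f 26 28 12
f 27 9 29
f 27 29 28
f 28 29 30
f 28 30 12
f 29 9 31
f 29 31 30
f 30 31 32
f 30 32 12
f 31 9 33
f 31 33 32
f 32 33 34
f 32 34 12
f 33 9 35
f 33 35 34
f 34 35 36
f 34 36 12
f 35 9 37
f 35 37 36
f 36 37 38
f 36 38 12
f 37 9 39
f 37 39 38
f 38 39 40
f 38 40 12
f 39 9 10
f 39 10 40
f 40 10 11
f 40 11 12



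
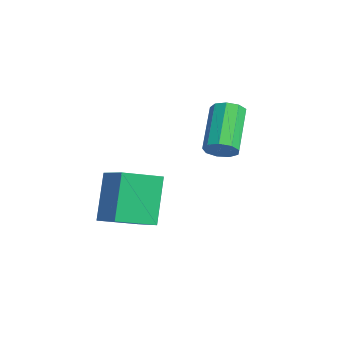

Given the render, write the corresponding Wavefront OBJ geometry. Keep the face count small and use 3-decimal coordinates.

v 2.28 -4.307 -3.921
v 1.557 -3.909 -2.243
v 2.184 -2.997 -4.273
v 1.461 -2.599 -2.596
v 3.659 -4.061 -3.384
v 2.936 -3.663 -1.707
v 3.563 -2.751 -3.737
v 2.84 -2.353 -2.059
v 2.03 -0.328 -1.486
v 2.381 -0.5 -1.056
v 1.14 0.096 0.195
v 0.79 0.268 -0.234
v 2.461 -0.124 -1.155
v 1.221 0.472 0.096
v 2.34 0.156 -1.409
v 1.1 0.752 -0.158
v 2.074 0.21 -1.698
v 0.834 0.806 -0.447
v 1.788 0.012 -1.888
v 0.547 0.608 -0.637
v 1.615 -0.345 -1.89
v 0.374 0.251 -0.639
v 1.636 -0.694 -1.702
v 0.395 -0.098 -0.451
v 1.842 -0.872 -1.413
v 0.601 -0.276 -0.162
v 2.136 -0.795 -1.158
v 0.895 -0.199 0.093
f 2 4 1
f 5 2 1
f 1 4 3
f 3 5 1
f 2 8 4
f 6 2 5
f 6 8 2
f 4 8 3
f 7 5 3
f 3 8 7
f 7 6 5
f 8 6 7
f 10 9 13
f 10 13 11
f 11 13 14
f 11 14 12
f 13 9 15
f 13 15 14
f 14 15 16
f 14 16 12
f 15 9 17
f 15 17 16
f 16 17 18
f 16 18 12
f 17 9 19
f 17 19 18
f 18 19 20
f 18 20 12
f 19 9 21
f 19 21 20
f 20 21 22
f 20 22 12
f 21 9 23
f 21 23 22
f 22 23 24
f 22 24 12
f 23 9 25
f 23 25 24
f 24 25 26
f 24 26 12
f 25 9 27
f 25 27 26
f 26 27 28
f 26 28 12
f 27 9 10
f 27 10 28
f 28 10 11
f 28 11 12



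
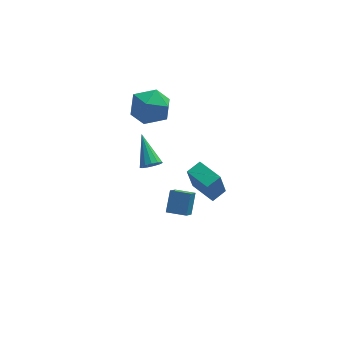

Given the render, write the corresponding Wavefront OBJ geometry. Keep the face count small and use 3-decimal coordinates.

v 0.202 -0.384 -3.09
v 0.518 0.444 -2.125
v 0.549 0.301 -3.791
v 0.865 1.129 -2.827
v 1.195 -0.829 -3.033
v 1.511 -0.001 -2.069
v 1.542 -0.144 -3.735
v 1.858 0.684 -2.77
v -0.219 2.464 -1.936
v 0.088 2.194 -1.469
v -0.541 4.056 -0.804
v 0.325 2.373 -1.653
v 0.39 2.58 -1.926
v 0.261 2.751 -2.203
v -0.02 2.83 -2.395
v -0.364 2.793 -2.441
v -0.662 2.652 -2.326
v -0.82 2.45 -2.088
v -0.787 2.253 -1.801
v -0.573 2.123 -1.557
v -0.247 2.101 -1.434
v 1.371 -1.823 0.572
v 1.032 -2.197 2.175
v 2.072 -1.358 0.829
v 1.733 -1.732 2.432
v 2.207 -3.028 0.468
v 1.868 -3.402 2.071
v 2.908 -2.563 0.725
v 2.569 -2.937 2.328
v 0.209 4.617 0.674
v 0.975 4.456 1.636
v -1.155 3.444 1.564
v -0.389 3.283 2.526
v -0.909 4.392 2.326
v -0.066 5.117 1.776
v -0.114 2.783 1.424
v 0.729 3.508 0.874
v 0.775 3.323 2.1
v 0.284 4.317 2.657
v -0.464 3.583 0.543
v -0.955 4.577 1.1
f 2 4 1
f 5 2 1
f 1 4 3
f 3 5 1
f 2 8 4
f 6 2 5
f 6 8 2
f 4 8 3
f 7 5 3
f 3 8 7
f 7 6 5
f 8 6 7
f 10 9 12
f 10 12 11
f 12 9 13
f 12 13 11
f 13 9 14
f 13 14 11
f 14 9 15
f 14 15 11
f 15 9 16
f 15 16 11
f 16 9 17
f 16 17 11
f 17 9 18
f 17 18 11
f 18 9 19
f 18 19 11
f 19 9 20
f 19 20 11
f 20 9 21
f 20 21 11
f 21 9 10
f 21 10 11
f 23 25 22
f 26 23 22
f 22 25 24
f 24 26 22
f 23 29 25
f 27 23 26
f 27 29 23
f 25 29 24
f 28 26 24
f 24 29 28
f 28 27 26
f 29 27 28
f 30 41 35
f 30 35 31
f 30 31 37
f 30 37 40
f 30 40 41
f 31 35 39
f 35 41 34
f 41 40 32
f 40 37 36
f 37 31 38
f 33 39 34
f 33 34 32
f 33 32 36
f 33 36 38
f 33 38 39
f 34 39 35
f 32 34 41
f 36 32 40
f 38 36 37
f 39 38 31



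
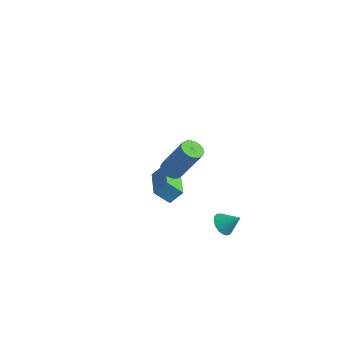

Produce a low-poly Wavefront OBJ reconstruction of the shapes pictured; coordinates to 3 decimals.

v 0.58 2.089 -2.322
v 0.828 2.47 -2.815
v 1.3 2.531 -1.618
v 0.594 2.65 -2.689
v 0.357 2.702 -2.479
v 0.172 2.613 -2.233
v 0.079 2.405 -2.007
v 0.101 2.124 -1.854
v 0.233 1.835 -1.808
v 0.444 1.605 -1.88
v 0.686 1.485 -2.053
v 0.904 1.504 -2.287
v 1.047 1.657 -2.53
v 1.084 1.909 -2.725
v 1.004 2.202 -2.828
v 0.025 -0.708 2.918
v 0.332 -1.196 2.858
v 1.322 -0.8 4.702
v 1.015 -0.312 4.762
v 0.48 -1.02 2.741
v 1.471 -0.624 4.584
v 0.538 -0.783 2.658
v 1.528 -0.387 4.502
v 0.494 -0.53 2.628
v 1.485 -0.134 4.471
v 0.358 -0.313 2.655
v 1.348 0.083 4.498
v 0.155 -0.174 2.734
v 1.145 0.222 4.577
v -0.074 -0.141 2.849
v 0.917 0.255 4.693
v -0.282 -0.22 2.978
v 0.708 0.176 4.822
v -0.431 -0.396 3.096
v 0.56 0 4.939
v -0.488 -0.633 3.178
v 0.502 -0.237 5.022
v -0.445 -0.886 3.209
v 0.546 -0.49 5.052
v -0.308 -1.103 3.182
v 0.682 -0.707 5.025
v -0.105 -1.242 3.103
v 0.885 -0.846 4.946
v 0.123 -1.275 2.987
v 1.114 -0.879 4.831
v -3.448 1.225 -1.974
v -3.1 1.79 -1.28
v -5.035 2.487 -2.204
v -4.687 3.052 -1.51
v -2.893 1.788 -2.71
v -2.545 2.353 -2.016
v -4.48 3.05 -2.94
v -4.132 3.615 -2.246
f 2 1 4
f 2 4 3
f 4 1 5
f 4 5 3
f 5 1 6
f 5 6 3
f 6 1 7
f 6 7 3
f 7 1 8
f 7 8 3
f 8 1 9
f 8 9 3
f 9 1 10
f 9 10 3
f 10 1 11
f 10 11 3
f 11 1 12
f 11 12 3
f 12 1 13
f 12 13 3
f 13 1 14
f 13 14 3
f 14 1 15
f 14 15 3
f 15 1 2
f 15 2 3
f 17 16 20
f 17 20 18
f 18 20 21
f 18 21 19
f 20 16 22
f 20 22 21
f 21 22 23
f 21 23 19
f 22 16 24
f 22 24 23
f 23 24 25
f 23 25 19
f 24 16 26
f 24 26 25
f 25 26 27
f 25 27 19
f 26 16 28
f 26 28 27
f 27 28 29
f 27 29 19
f 28 16 30
f 28 30 29
f 29 30 31
f 29 31 19
f 30 16 32
f 30 32 31
f 31 32 33
f 31 33 19
f 32 16 34
f 32 34 33
f 33 34 35
f 33 35 19
f 34 16 36
f 34 36 35
f 35 36 37
f 35 37 19
f 36 16 38
f 36 38 37
f 37 38 39
f 37 39 19
f 38 16 40
f 38 40 39
f 39 40 41
f 39 41 19
f 40 16 42
f 40 42 41
f 41 42 43
f 41 43 19
f 42 16 44
f 42 44 43
f 43 44 45
f 43 45 19
f 44 16 17
f 44 17 45
f 45 17 18
f 45 18 19
f 47 49 46
f 50 47 46
f 46 49 48
f 48 50 46
f 47 53 49
f 51 47 50
f 51 53 47
f 49 53 48
f 52 50 48
f 48 53 52
f 52 51 50
f 53 51 52



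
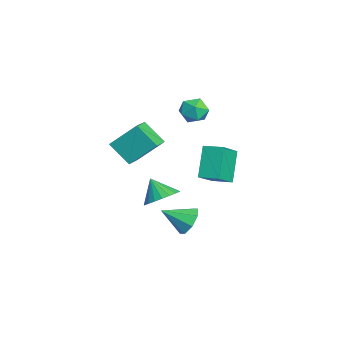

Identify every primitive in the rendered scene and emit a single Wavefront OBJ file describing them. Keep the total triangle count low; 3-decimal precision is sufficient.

v -4.002 4.155 3.376
v -3.09 4.186 3.582
v -3.91 2.654 3.198
v -2.998 2.685 3.404
v -3.634 2.859 4.068
v -3.69 3.787 4.178
v -3.31 3.053 2.602
v -3.366 3.981 2.712
v -2.662 3.505 3.104
v -2.862 3.385 4.01
v -4.138 3.455 2.77
v -4.338 3.335 3.676
v -3.504 -1.186 1.116
v -3.267 0.288 2.578
v -4.619 -0.62 0.726
v -4.382 0.854 2.188
v -2.618 -0.214 -0.008
v -2.381 1.26 1.454
v -3.733 0.352 -0.398
v -3.496 1.826 1.064
v 1.868 2.835 1.502
v 0.695 3.263 3.116
v 0.715 3.756 0.42
v -0.458 4.184 2.034
v 2.478 3.816 1.686
v 1.305 4.244 3.3
v 1.325 4.737 0.604
v 0.152 5.165 2.218
v 3.269 2.153 -0.867
v 4.051 1.846 -1.266
v 3.151 0.747 -0.013
v 4.175 2.202 -0.662
v 3.768 2.529 -0.178
v 3.069 2.637 -0.098
v 2.487 2.461 -0.468
v 2.363 2.105 -1.072
v 2.77 1.778 -1.556
v 3.469 1.67 -1.636
v -0.292 1.251 -1.364
v 0.477 1.552 -0.684
v -1.068 0.729 -0.256
v 0.218 1.913 -0.695
v -0.13 2.16 -0.822
v -0.506 2.249 -1.043
v -0.845 2.167 -1.319
v -1.088 1.926 -1.603
v -1.194 1.568 -1.846
v -1.144 1.156 -2.005
v -0.946 0.76 -2.054
v -0.636 0.449 -1.983
v -0.266 0.277 -1.805
v 0.099 0.273 -1.551
v 0.397 0.439 -1.265
v 0.575 0.745 -0.996
v 0.604 1.139 -0.79
f 1 12 6
f 1 6 2
f 1 2 8
f 1 8 11
f 1 11 12
f 2 6 10
f 6 12 5
f 12 11 3
f 11 8 7
f 8 2 9
f 4 10 5
f 4 5 3
f 4 3 7
f 4 7 9
f 4 9 10
f 5 10 6
f 3 5 12
f 7 3 11
f 9 7 8
f 10 9 2
f 14 16 13
f 17 14 13
f 13 16 15
f 15 17 13
f 14 20 16
f 18 14 17
f 18 20 14
f 16 20 15
f 19 17 15
f 15 20 19
f 19 18 17
f 20 18 19
f 22 24 21
f 25 22 21
f 21 24 23
f 23 25 21
f 22 28 24
f 26 22 25
f 26 28 22
f 24 28 23
f 27 25 23
f 23 28 27
f 27 26 25
f 28 26 27
f 30 29 32
f 30 32 31
f 32 29 33
f 32 33 31
f 33 29 34
f 33 34 31
f 34 29 35
f 34 35 31
f 35 29 36
f 35 36 31
f 36 29 37
f 36 37 31
f 37 29 38
f 37 38 31
f 38 29 30
f 38 30 31
f 40 39 42
f 40 42 41
f 42 39 43
f 42 43 41
f 43 39 44
f 43 44 41
f 44 39 45
f 44 45 41
f 45 39 46
f 45 46 41
f 46 39 47
f 46 47 41
f 47 39 48
f 47 48 41
f 48 39 49
f 48 49 41
f 49 39 50
f 49 50 41
f 50 39 51
f 50 51 41
f 51 39 52
f 51 52 41
f 52 39 53
f 52 53 41
f 53 39 54
f 53 54 41
f 54 39 55
f 54 55 41
f 55 39 40
f 55 40 41



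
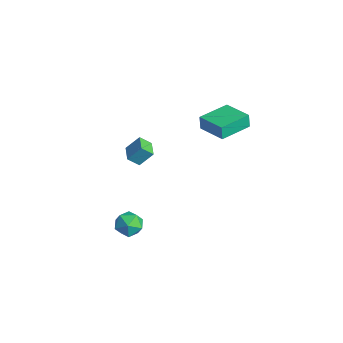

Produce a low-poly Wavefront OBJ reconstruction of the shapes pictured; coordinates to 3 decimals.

v 1.259 -3.554 -2.162
v 2.062 -3.481 -1.801
v 1.818 -4.279 -3.259
v 2.621 -4.206 -2.898
v 2.01 -4.717 -2.517
v 1.664 -4.269 -1.838
v 2.216 -3.491 -3.222
v 1.87 -3.043 -2.543
v 2.653 -3.443 -2.456
v 2.526 -4.2 -2.02
v 1.354 -3.56 -3.04
v 1.227 -4.317 -2.604
v -2.22 -1.413 -1.001
v -2.443 -2.023 -0.422
v -1.963 -0.693 -0.142
v -2.186 -1.303 0.437
v -1.214 -1.777 -0.997
v -1.437 -2.387 -0.418
v -0.957 -1.057 -0.138
v -1.18 -1.667 0.441
v -1.179 1.864 0.783
v -1.305 1.866 1.654
v -1.696 3.794 0.704
v -1.822 3.796 1.575
v 0.502 2.324 1.025
v 0.376 2.326 1.896
v -0.015 4.254 0.946
v -0.141 4.256 1.817
f 1 12 6
f 1 6 2
f 1 2 8
f 1 8 11
f 1 11 12
f 2 6 10
f 6 12 5
f 12 11 3
f 11 8 7
f 8 2 9
f 4 10 5
f 4 5 3
f 4 3 7
f 4 7 9
f 4 9 10
f 5 10 6
f 3 5 12
f 7 3 11
f 9 7 8
f 10 9 2
f 14 16 13
f 17 14 13
f 13 16 15
f 15 17 13
f 14 20 16
f 18 14 17
f 18 20 14
f 16 20 15
f 19 17 15
f 15 20 19
f 19 18 17
f 20 18 19
f 22 24 21
f 25 22 21
f 21 24 23
f 23 25 21
f 22 28 24
f 26 22 25
f 26 28 22
f 24 28 23
f 27 25 23
f 23 28 27
f 27 26 25
f 28 26 27



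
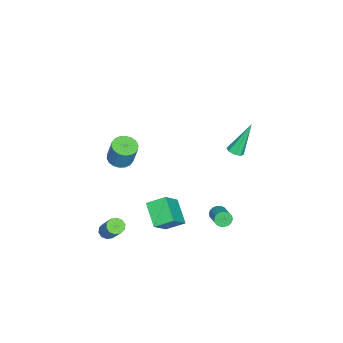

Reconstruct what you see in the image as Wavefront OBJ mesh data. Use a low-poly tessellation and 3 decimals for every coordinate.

v 2.768 -3.2 2.969
v 3.272 -2.776 2.731
v 3.596 -2.396 4.093
v 3.092 -2.82 4.331
v 3.023 -2.59 2.739
v 3.346 -2.21 4.1
v 2.723 -2.524 2.792
v 3.046 -2.144 4.153
v 2.432 -2.593 2.88
v 2.755 -2.213 4.241
v 2.207 -2.781 2.986
v 2.531 -2.401 4.347
v 2.094 -3.053 3.088
v 2.418 -2.673 4.45
v 2.115 -3.353 3.168
v 2.438 -2.973 4.529
v 2.264 -3.624 3.207
v 2.588 -3.244 4.569
v 2.514 -3.81 3.2
v 2.837 -3.43 4.561
v 2.814 -3.876 3.147
v 3.137 -3.496 4.508
v 3.105 -3.807 3.059
v 3.428 -3.427 4.42
v 3.329 -3.619 2.953
v 3.653 -3.239 4.314
v 3.442 -3.347 2.85
v 3.766 -2.967 4.212
v 3.422 -3.047 2.771
v 3.745 -2.667 4.132
v 0.644 -1.821 -2.618
v 0.365 -0.825 -2.094
v 1.724 -1.069 -3.474
v 1.444 -0.072 -2.95
v 1.816 -2.128 -1.41
v 1.536 -1.131 -0.886
v 2.895 -1.375 -2.266
v 2.616 -0.379 -1.742
v 3.102 -3.857 -3.091
v 3.508 -3.79 -3.391
v 4.604 -2.976 -1.73
v 4.198 -3.043 -1.429
v 3.333 -3.528 -3.404
v 4.429 -2.714 -1.743
v 3.07 -3.392 -3.297
v 4.166 -2.578 -1.636
v 2.819 -3.433 -3.111
v 3.915 -2.619 -1.45
v 2.676 -3.636 -2.917
v 3.772 -2.823 -1.256
v 2.696 -3.924 -2.79
v 3.792 -3.11 -1.129
v 2.871 -4.186 -2.777
v 3.967 -3.372 -1.116
v 3.134 -4.322 -2.884
v 4.23 -3.508 -1.223
v 3.385 -4.281 -3.07
v 4.481 -3.467 -1.409
v 3.528 -4.077 -3.264
v 4.624 -3.264 -1.603
v 0.39 1.441 -2.661
v 0.65 1.367 -3.081
v 1.611 1.906 -2.58
v 1.35 1.979 -2.159
v 0.556 1.566 -3.115
v 1.517 2.105 -2.614
v 0.429 1.74 -3.059
v 1.39 2.279 -2.558
v 0.295 1.855 -2.924
v 1.255 2.394 -2.423
v 0.179 1.888 -2.737
v 1.139 2.426 -2.236
v 0.105 1.832 -2.535
v 1.065 2.37 -2.033
v 0.087 1.698 -2.357
v 1.048 2.237 -1.856
v 0.129 1.514 -2.24
v 1.09 2.053 -1.739
v 0.223 1.315 -2.206
v 1.184 1.854 -1.705
v 0.35 1.141 -2.262
v 1.311 1.68 -1.761
v 0.485 1.026 -2.397
v 1.445 1.565 -1.896
v 0.601 0.994 -2.584
v 1.561 1.532 -2.083
v 0.675 1.05 -2.787
v 1.635 1.588 -2.285
v 0.692 1.183 -2.964
v 1.653 1.722 -2.463
v -3.55 1.334 -0.742
v -3.068 1.409 -0.593
v -4.25 2.046 1.162
v -3.222 1.723 -0.767
v -3.568 1.809 -0.926
v -3.904 1.617 -0.978
v -4.032 1.259 -0.891
v -3.879 0.945 -0.717
v -3.533 0.859 -0.558
v -3.197 1.051 -0.507
f 2 1 5
f 2 5 3
f 3 5 6
f 3 6 4
f 5 1 7
f 5 7 6
f 6 7 8
f 6 8 4
f 7 1 9
f 7 9 8
f 8 9 10
f 8 10 4
f 9 1 11
f 9 11 10
f 10 11 12
f 10 12 4
f 11 1 13
f 11 13 12
f 12 13 14
f 12 14 4
f 13 1 15
f 13 15 14
f 14 15 16
f 14 16 4
f 15 1 17
f 15 17 16
f 16 17 18
f 16 18 4
f 17 1 19
f 17 19 18
f 18 19 20
f 18 20 4
f 19 1 21
f 19 21 20
f 20 21 22
f 20 22 4
f 21 1 23
f 21 23 22
f 22 23 24
f 22 24 4
f 23 1 25
f 23 25 24
f 24 25 26
f 24 26 4
f 25 1 27
f 25 27 26
f 26 27 28
f 26 28 4
f 27 1 29
f 27 29 28
f 28 29 30
f 28 30 4
f 29 1 2
f 29 2 30
f 30 2 3
f 30 3 4
f 32 34 31
f 35 32 31
f 31 34 33
f 33 35 31
f 32 38 34
f 36 32 35
f 36 38 32
f 34 38 33
f 37 35 33
f 33 38 37
f 37 36 35
f 38 36 37
f 40 39 43
f 40 43 41
f 41 43 44
f 41 44 42
f 43 39 45
f 43 45 44
f 44 45 46
f 44 46 42
f 45 39 47
f 45 47 46
f 46 47 48
f 46 48 42
f 47 39 49
f 47 49 48
f 48 49 50
f 48 50 42
f 49 39 51
f 49 51 50
f 50 51 52
f 50 52 42
f 51 39 53
f 51 53 52
f 52 53 54
f 52 54 42
f 53 39 55
f 53 55 54
f 54 55 56
f 54 56 42
f 55 39 57
f 55 57 56
f 56 57 58
f 56 58 42
f 57 39 59
f 57 59 58
f 58 59 60
f 58 60 42
f 59 39 40
f 59 40 60
f 60 40 41
f 60 41 42
f 62 61 65
f 62 65 63
f 63 65 66
f 63 66 64
f 65 61 67
f 65 67 66
f 66 67 68
f 66 68 64
f 67 61 69
f 67 69 68
f 68 69 70
f 68 70 64
f 69 61 71
f 69 71 70
f 70 71 72
f 70 72 64
f 71 61 73
f 71 73 72
f 72 73 74
f 72 74 64
f 73 61 75
f 73 75 74
f 74 75 76
f 74 76 64
f 75 61 77
f 75 77 76
f 76 77 78
f 76 78 64
f 77 61 79
f 77 79 78
f 78 79 80
f 78 80 64
f 79 61 81
f 79 81 80
f 80 81 82
f 80 82 64
f 81 61 83
f 81 83 82
f 82 83 84
f 82 84 64
f 83 61 85
f 83 85 84
f 84 85 86
f 84 86 64
f 85 61 87
f 85 87 86
f 86 87 88
f 86 88 64
f 87 61 89
f 87 89 88
f 88 89 90
f 88 90 64
f 89 61 62
f 89 62 90
f 90 62 63
f 90 63 64
f 92 91 94
f 92 94 93
f 94 91 95
f 94 95 93
f 95 91 96
f 95 96 93
f 96 91 97
f 96 97 93
f 97 91 98
f 97 98 93
f 98 91 99
f 98 99 93
f 99 91 100
f 99 100 93
f 100 91 92
f 100 92 93



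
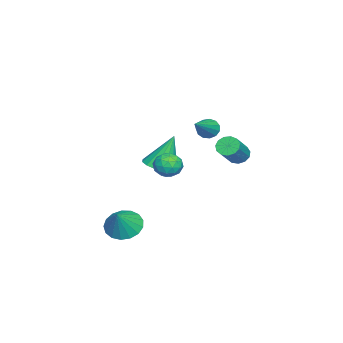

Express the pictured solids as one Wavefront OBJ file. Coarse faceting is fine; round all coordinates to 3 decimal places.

v 0.019 0.948 2.706
v 0.294 0.776 2.189
v 1.841 0.772 3.734
v 0.319 1.118 2.203
v 0.249 1.407 2.376
v 0.106 1.549 2.654
v -0.065 1.501 2.948
v -0.209 1.277 3.166
v -0.281 0.949 3.237
v -0.258 0.62 3.139
v -0.146 0.395 2.904
v 0.017 0.346 2.606
v 0.181 0.488 2.339
v -0.624 -1.661 -0.389
v 0.153 -2.104 -0.098
v -0.996 -1.039 1.549
v 0.3 -1.655 -0.214
v 0.199 -1.207 -0.377
v -0.122 -0.882 -0.543
v -0.577 -0.765 -0.668
v -1.045 -0.888 -0.719
v -1.4 -1.219 -0.681
v -1.547 -1.668 -0.565
v -1.447 -2.115 -0.402
v -1.126 -2.441 -0.236
v -0.67 -2.558 -0.111
v -0.202 -2.434 -0.06
v 3.164 -2.346 -2.808
v 3.862 -2.716 -3.389
v 4.096 -2.374 -1.672
v 3.92 -2.252 -3.425
v 3.805 -1.809 -3.32
v 3.543 -1.49 -3.098
v 3.194 -1.367 -2.809
v 2.839 -1.468 -2.521
v 2.558 -1.77 -2.298
v 2.416 -2.205 -2.192
v 2.445 -2.672 -2.227
v 2.64 -3.064 -2.396
v 2.954 -3.292 -2.659
v 3.317 -3.303 -2.956
v 3.644 -3.095 -3.22
v -3.126 1.674 -0.278
v -2.789 2.113 -0.598
v -1.457 1.906 0.517
v -1.794 1.466 0.838
v -2.974 2.292 -0.345
v -1.641 2.084 0.77
v -3.207 2.274 -0.07
v -1.874 2.066 1.045
v -3.414 2.065 0.139
v -2.081 1.858 1.254
v -3.53 1.733 0.216
v -2.197 1.525 1.331
v -3.518 1.381 0.136
v -2.185 1.174 1.251
v -3.381 1.123 -0.075
v -2.049 0.915 1.04
v -3.164 1.039 -0.351
v -1.831 0.832 0.765
v -2.935 1.157 -0.603
v -1.602 0.95 0.512
v -2.766 1.439 -0.752
v -1.434 1.232 0.364
v -2.712 1.795 -0.75
v -1.379 1.588 0.365
v 3.223 0.324 1.978
v 3.634 0.595 1.403
v 4.126 -0.455 2.257
v 4.537 -0.184 1.682
v 4.406 0.248 2.289
v 3.847 0.73 2.116
v 3.913 -0.59 1.544
v 3.354 -0.108 1.371
v 4.06 0.03 1.134
v 4.365 0.548 1.594
v 3.395 -0.408 2.066
v 3.7 0.11 2.526
v 3.349 0.528 1.666
v 4.411 -0.388 1.994
v 4.334 -0.134 2.351
v 4.575 0.025 2.012
v 3.475 0.607 2.086
v 3.716 0.766 1.747
v 4.17 0.563 2.268
v 4.044 -0.626 1.913
v 4.285 -0.467 1.574
v 3.185 0.115 1.648
v 3.426 0.274 1.309
v 3.59 -0.423 1.392
v 3.841 0.355 1.17
v 4.372 -0.103 1.334
v 4.005 -0.342 1.253
v 3.677 -0.059 1.151
v 4.02 0.659 1.44
v 4.551 0.201 1.604
v 4.474 0.456 1.961
v 4.146 0.739 1.86
v 4.271 0.327 1.282
v 3.209 -0.061 2.056
v 3.74 -0.519 2.22
v 3.614 -0.599 1.8
v 3.286 -0.316 1.699
v 3.388 0.243 2.326
v 3.919 -0.215 2.49
v 4.083 0.199 2.509
v 3.755 0.482 2.407
v 3.489 -0.187 2.378
f 2 1 4
f 2 4 3
f 4 1 5
f 4 5 3
f 5 1 6
f 5 6 3
f 6 1 7
f 6 7 3
f 7 1 8
f 7 8 3
f 8 1 9
f 8 9 3
f 9 1 10
f 9 10 3
f 10 1 11
f 10 11 3
f 11 1 12
f 11 12 3
f 12 1 13
f 12 13 3
f 13 1 2
f 13 2 3
f 15 14 17
f 15 17 16
f 17 14 18
f 17 18 16
f 18 14 19
f 18 19 16
f 19 14 20
f 19 20 16
f 20 14 21
f 20 21 16
f 21 14 22
f 21 22 16
f 22 14 23
f 22 23 16
f 23 14 24
f 23 24 16
f 24 14 25
f 24 25 16
f 25 14 26
f 25 26 16
f 26 14 27
f 26 27 16
f 27 14 15
f 27 15 16
f 29 28 31
f 29 31 30
f 31 28 32
f 31 32 30
f 32 28 33
f 32 33 30
f 33 28 34
f 33 34 30
f 34 28 35
f 34 35 30
f 35 28 36
f 35 36 30
f 36 28 37
f 36 37 30
f 37 28 38
f 37 38 30
f 38 28 39
f 38 39 30
f 39 28 40
f 39 40 30
f 40 28 41
f 40 41 30
f 41 28 42
f 41 42 30
f 42 28 29
f 42 29 30
f 44 43 47
f 44 47 45
f 45 47 48
f 45 48 46
f 47 43 49
f 47 49 48
f 48 49 50
f 48 50 46
f 49 43 51
f 49 51 50
f 50 51 52
f 50 52 46
f 51 43 53
f 51 53 52
f 52 53 54
f 52 54 46
f 53 43 55
f 53 55 54
f 54 55 56
f 54 56 46
f 55 43 57
f 55 57 56
f 56 57 58
f 56 58 46
f 57 43 59
f 57 59 58
f 58 59 60
f 58 60 46
f 59 43 61
f 59 61 60
f 60 61 62
f 60 62 46
f 61 43 63
f 61 63 62
f 62 63 64
f 62 64 46
f 63 43 65
f 63 65 64
f 64 65 66
f 64 66 46
f 65 43 44
f 65 44 66
f 66 44 45
f 66 45 46
f 67 104 83
f 104 78 107
f 83 107 72
f 104 107 83
f 67 83 79
f 83 72 84
f 79 84 68
f 83 84 79
f 67 79 88
f 79 68 89
f 88 89 74
f 79 89 88
f 67 88 100
f 88 74 103
f 100 103 77
f 88 103 100
f 67 100 104
f 100 77 108
f 104 108 78
f 100 108 104
f 68 84 95
f 84 72 98
f 95 98 76
f 84 98 95
f 72 107 85
f 107 78 106
f 85 106 71
f 107 106 85
f 78 108 105
f 108 77 101
f 105 101 69
f 108 101 105
f 77 103 102
f 103 74 90
f 102 90 73
f 103 90 102
f 74 89 94
f 89 68 91
f 94 91 75
f 89 91 94
f 70 96 82
f 96 76 97
f 82 97 71
f 96 97 82
f 70 82 80
f 82 71 81
f 80 81 69
f 82 81 80
f 70 80 87
f 80 69 86
f 87 86 73
f 80 86 87
f 70 87 92
f 87 73 93
f 92 93 75
f 87 93 92
f 70 92 96
f 92 75 99
f 96 99 76
f 92 99 96
f 71 97 85
f 97 76 98
f 85 98 72
f 97 98 85
f 69 81 105
f 81 71 106
f 105 106 78
f 81 106 105
f 73 86 102
f 86 69 101
f 102 101 77
f 86 101 102
f 75 93 94
f 93 73 90
f 94 90 74
f 93 90 94
f 76 99 95
f 99 75 91
f 95 91 68
f 99 91 95

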